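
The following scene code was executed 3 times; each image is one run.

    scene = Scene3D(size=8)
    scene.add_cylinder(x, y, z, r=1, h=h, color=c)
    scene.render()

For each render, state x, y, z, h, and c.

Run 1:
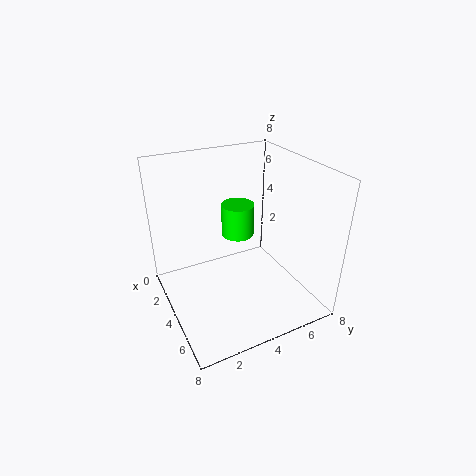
x = 2
y = 5
z = 3
h = 2
c = 'lime'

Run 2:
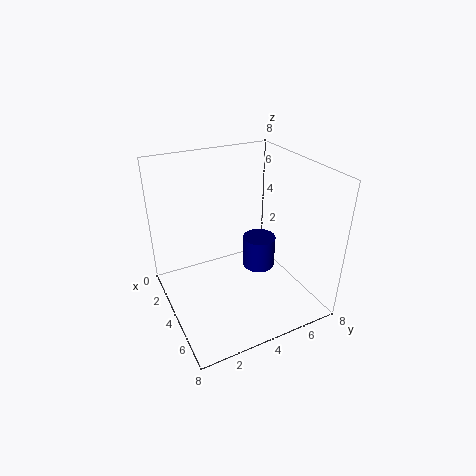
x = 3
y = 6
z = 1
h = 2
c = 'navy'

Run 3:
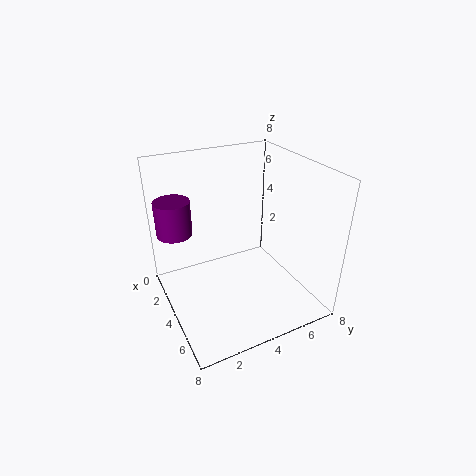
x = 2
y = 1
z = 4
h = 2
c = 'purple'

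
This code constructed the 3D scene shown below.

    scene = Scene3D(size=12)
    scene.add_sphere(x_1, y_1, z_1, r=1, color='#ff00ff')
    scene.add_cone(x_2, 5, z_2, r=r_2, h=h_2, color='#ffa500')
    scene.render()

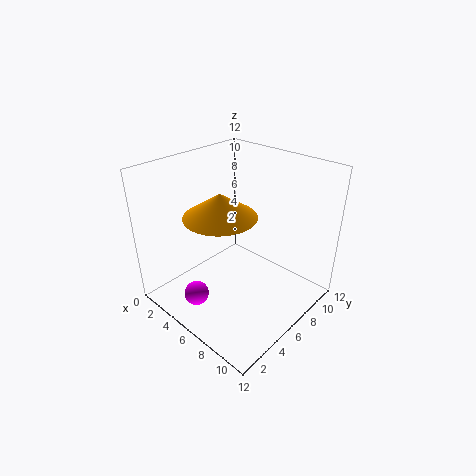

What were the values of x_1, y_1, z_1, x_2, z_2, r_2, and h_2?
x_1 = 5; y_1 = 2; z_1 = 2; x_2 = 5; z_2 = 8; r_2 = 3; h_2 = 2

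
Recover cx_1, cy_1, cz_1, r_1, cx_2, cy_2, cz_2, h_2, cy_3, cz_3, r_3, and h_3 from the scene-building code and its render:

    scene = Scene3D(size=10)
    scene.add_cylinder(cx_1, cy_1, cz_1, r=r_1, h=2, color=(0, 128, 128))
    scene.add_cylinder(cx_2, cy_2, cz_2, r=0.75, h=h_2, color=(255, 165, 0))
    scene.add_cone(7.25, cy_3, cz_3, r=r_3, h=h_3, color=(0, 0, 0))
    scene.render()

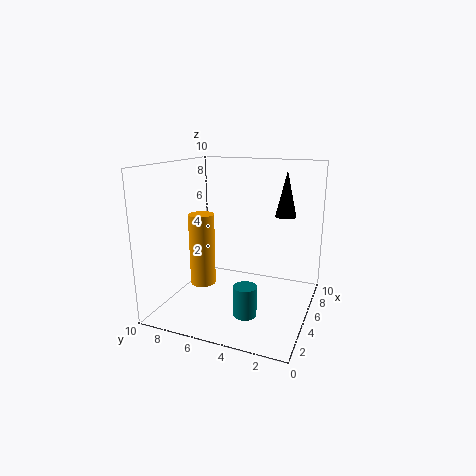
cx_1 = 2.5; cy_1 = 3.5; cz_1 = 0.75; r_1 = 0.75; cx_2 = 1.25; cy_2 = 5.75; cz_2 = 3.25; h_2 = 4.25; cy_3 = 2.25; cz_3 = 6.25; r_3 = 0.75; h_3 = 3.25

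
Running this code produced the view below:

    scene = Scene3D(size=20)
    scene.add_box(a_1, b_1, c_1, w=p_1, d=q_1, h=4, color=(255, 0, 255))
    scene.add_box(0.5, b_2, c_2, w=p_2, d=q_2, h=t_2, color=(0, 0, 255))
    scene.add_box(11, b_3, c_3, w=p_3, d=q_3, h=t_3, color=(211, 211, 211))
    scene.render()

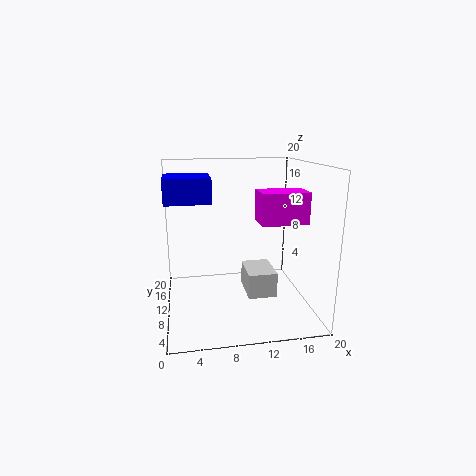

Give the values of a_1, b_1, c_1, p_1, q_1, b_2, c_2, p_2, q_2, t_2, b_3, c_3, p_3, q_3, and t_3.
a_1 = 12, b_1 = 4.5, c_1 = 13, p_1 = 6, q_1 = 4, b_2 = 4.5, c_2 = 16, p_2 = 5.5, q_2 = 5.5, t_2 = 3, b_3 = 7, c_3 = 2, p_3 = 4, q_3 = 5.5, t_3 = 3.5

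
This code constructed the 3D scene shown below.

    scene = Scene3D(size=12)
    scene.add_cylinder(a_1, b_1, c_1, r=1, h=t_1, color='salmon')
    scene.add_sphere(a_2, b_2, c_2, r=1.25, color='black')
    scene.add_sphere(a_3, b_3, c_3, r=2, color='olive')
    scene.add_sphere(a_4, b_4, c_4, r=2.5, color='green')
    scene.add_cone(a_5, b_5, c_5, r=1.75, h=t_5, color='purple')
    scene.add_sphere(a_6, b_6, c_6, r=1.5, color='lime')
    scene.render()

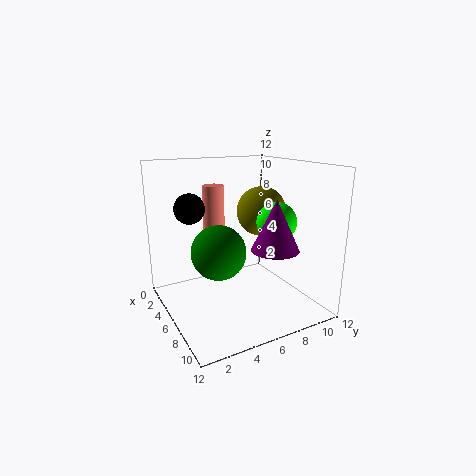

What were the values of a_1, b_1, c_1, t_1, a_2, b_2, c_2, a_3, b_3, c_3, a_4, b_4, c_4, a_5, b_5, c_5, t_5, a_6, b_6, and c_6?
a_1 = 1.75, b_1 = 5.75, c_1 = 5.25, t_1 = 4.5, a_2 = 4.25, b_2 = 2.5, c_2 = 8.5, a_3 = 6.75, b_3 = 7.75, c_3 = 8.25, a_4 = 3.75, b_4 = 5.25, c_4 = 4, a_5 = 10.25, b_5 = 6.75, c_5 = 6.25, t_5 = 3.75, a_6 = 9.25, b_6 = 7.5, c_6 = 8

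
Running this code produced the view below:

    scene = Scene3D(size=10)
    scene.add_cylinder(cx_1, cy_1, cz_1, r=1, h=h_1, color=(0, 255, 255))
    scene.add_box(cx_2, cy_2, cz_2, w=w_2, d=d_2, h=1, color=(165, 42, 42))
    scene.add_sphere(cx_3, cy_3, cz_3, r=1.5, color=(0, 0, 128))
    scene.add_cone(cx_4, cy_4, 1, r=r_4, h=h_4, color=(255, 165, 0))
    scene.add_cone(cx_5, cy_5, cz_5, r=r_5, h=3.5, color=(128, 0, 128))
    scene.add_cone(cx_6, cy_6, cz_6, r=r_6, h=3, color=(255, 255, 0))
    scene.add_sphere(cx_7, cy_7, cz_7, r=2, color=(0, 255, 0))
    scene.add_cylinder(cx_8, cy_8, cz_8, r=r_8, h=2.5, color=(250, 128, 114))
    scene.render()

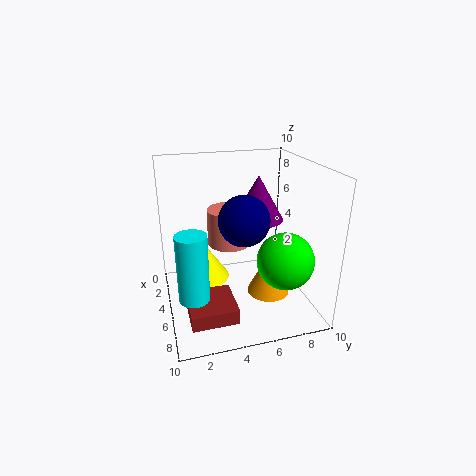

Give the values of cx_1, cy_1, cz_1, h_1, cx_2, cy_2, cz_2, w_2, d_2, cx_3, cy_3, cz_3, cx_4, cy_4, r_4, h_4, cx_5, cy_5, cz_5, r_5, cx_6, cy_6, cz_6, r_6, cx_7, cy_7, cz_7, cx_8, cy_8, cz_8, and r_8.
cx_1 = 7, cy_1 = 1.5, cz_1 = 2, h_1 = 4.5, cx_2 = 6, cy_2 = 1, cz_2 = 1, w_2 = 3, d_2 = 3, cx_3 = 8, cy_3 = 4.5, cz_3 = 7.5, cx_4 = 6, cy_4 = 7, r_4 = 1.5, h_4 = 3, cx_5 = 2, cy_5 = 7.5, cz_5 = 5, r_5 = 2, cx_6 = 2, cy_6 = 3, cz_6 = 0.5, r_6 = 2, cx_7 = 6.5, cy_7 = 8, cz_7 = 3.5, cx_8 = 4.5, cy_8 = 4.5, cz_8 = 4.5, r_8 = 1.5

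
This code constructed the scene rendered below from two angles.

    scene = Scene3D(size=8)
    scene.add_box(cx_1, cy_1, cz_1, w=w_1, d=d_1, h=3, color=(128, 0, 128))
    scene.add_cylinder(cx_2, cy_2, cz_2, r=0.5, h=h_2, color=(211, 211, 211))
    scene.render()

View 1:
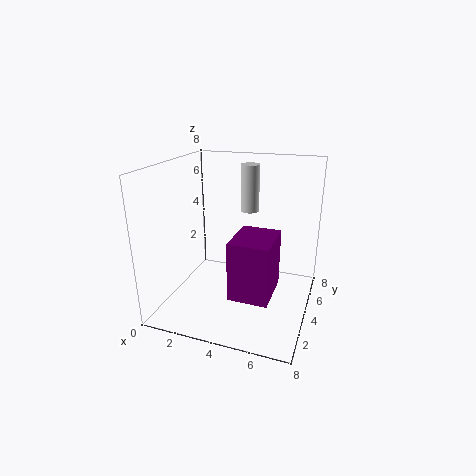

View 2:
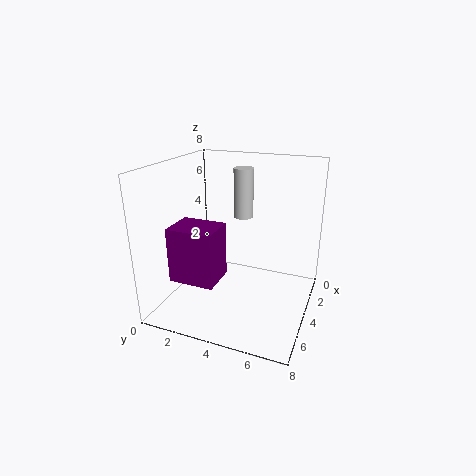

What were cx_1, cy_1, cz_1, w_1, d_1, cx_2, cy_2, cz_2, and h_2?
cx_1 = 4.5; cy_1 = 1; cz_1 = 2; w_1 = 2; d_1 = 2.5; cx_2 = 4.5; cy_2 = 4.5; cz_2 = 5.5; h_2 = 2.5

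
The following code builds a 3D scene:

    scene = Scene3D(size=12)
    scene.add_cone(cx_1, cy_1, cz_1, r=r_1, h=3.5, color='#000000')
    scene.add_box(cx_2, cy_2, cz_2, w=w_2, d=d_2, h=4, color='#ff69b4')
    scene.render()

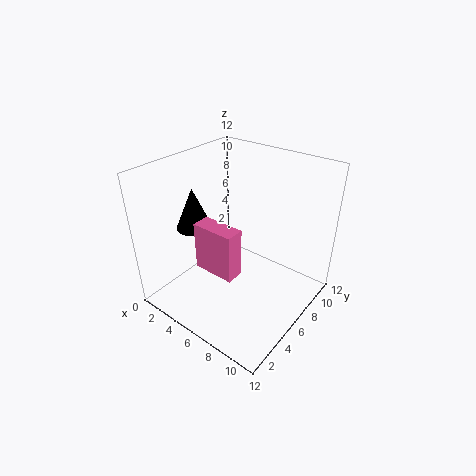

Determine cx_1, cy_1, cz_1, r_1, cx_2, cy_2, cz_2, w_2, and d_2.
cx_1 = 2.5
cy_1 = 4.5
cz_1 = 6.5
r_1 = 1.5
cx_2 = 4
cy_2 = 3
cz_2 = 4
w_2 = 3.5
d_2 = 1.5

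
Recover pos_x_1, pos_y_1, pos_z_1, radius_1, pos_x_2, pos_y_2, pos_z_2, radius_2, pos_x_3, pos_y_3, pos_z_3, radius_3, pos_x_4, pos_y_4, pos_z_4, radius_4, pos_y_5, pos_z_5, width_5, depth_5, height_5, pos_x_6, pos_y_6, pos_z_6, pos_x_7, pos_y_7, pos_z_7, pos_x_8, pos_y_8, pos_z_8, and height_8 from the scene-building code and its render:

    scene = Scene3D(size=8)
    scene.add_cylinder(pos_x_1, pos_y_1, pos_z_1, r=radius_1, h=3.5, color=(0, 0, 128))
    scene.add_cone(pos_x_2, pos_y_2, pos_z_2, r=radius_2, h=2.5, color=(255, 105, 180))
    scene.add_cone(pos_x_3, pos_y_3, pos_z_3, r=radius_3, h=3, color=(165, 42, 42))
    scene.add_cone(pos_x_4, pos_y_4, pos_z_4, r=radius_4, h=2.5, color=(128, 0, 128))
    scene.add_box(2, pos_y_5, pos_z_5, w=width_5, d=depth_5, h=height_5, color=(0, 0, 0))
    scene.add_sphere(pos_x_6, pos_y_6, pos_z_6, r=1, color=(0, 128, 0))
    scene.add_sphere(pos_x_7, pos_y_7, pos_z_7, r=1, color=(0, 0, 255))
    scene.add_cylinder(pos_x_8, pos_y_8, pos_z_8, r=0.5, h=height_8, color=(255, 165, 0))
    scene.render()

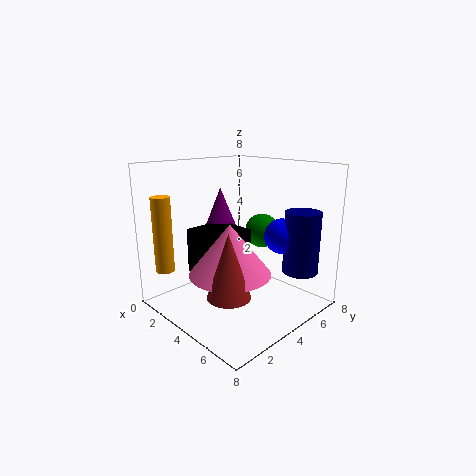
pos_x_1 = 6.5; pos_y_1 = 6.5; pos_z_1 = 2; radius_1 = 1; pos_x_2 = 5.5; pos_y_2 = 2; pos_z_2 = 3; radius_2 = 2; pos_x_3 = 6.5; pos_y_3 = 1; pos_z_3 = 2.5; radius_3 = 1; pos_x_4 = 2; pos_y_4 = 4.5; pos_z_4 = 4; radius_4 = 1; pos_y_5 = 2; pos_z_5 = 2; width_5 = 2.5; depth_5 = 2.5; height_5 = 2.5; pos_x_6 = 4; pos_y_6 = 6; pos_z_6 = 4; pos_x_7 = 5.5; pos_y_7 = 6; pos_z_7 = 4; pos_x_8 = 2; pos_y_8 = 0.5; pos_z_8 = 2.5; height_8 = 4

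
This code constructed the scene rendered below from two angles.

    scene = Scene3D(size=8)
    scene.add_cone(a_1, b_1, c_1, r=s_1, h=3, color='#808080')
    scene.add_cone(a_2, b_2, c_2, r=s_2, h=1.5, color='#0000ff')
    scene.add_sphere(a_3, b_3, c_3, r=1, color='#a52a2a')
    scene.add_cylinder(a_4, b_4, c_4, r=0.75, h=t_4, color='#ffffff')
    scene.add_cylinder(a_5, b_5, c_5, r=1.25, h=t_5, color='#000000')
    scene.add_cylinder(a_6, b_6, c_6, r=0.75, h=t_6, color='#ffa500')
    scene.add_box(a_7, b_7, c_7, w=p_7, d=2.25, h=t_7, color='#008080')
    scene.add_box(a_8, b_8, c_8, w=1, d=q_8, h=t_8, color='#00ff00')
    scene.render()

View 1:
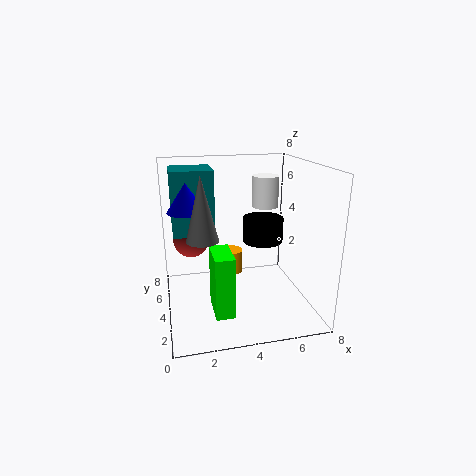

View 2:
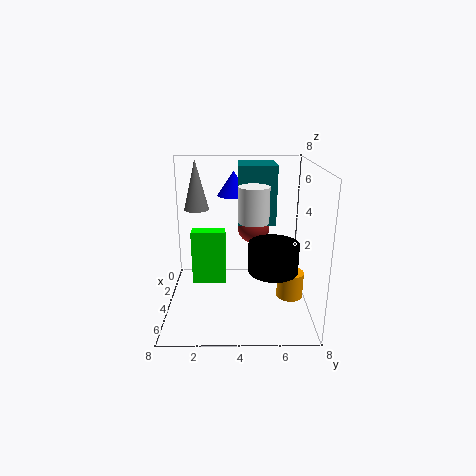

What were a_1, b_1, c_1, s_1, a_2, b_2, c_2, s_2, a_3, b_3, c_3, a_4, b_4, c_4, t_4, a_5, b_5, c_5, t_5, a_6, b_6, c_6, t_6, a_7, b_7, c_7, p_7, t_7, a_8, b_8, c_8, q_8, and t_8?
a_1 = 1.75, b_1 = 1.5, c_1 = 5, s_1 = 0.75, a_2 = 1.25, b_2 = 3.75, c_2 = 5.75, s_2 = 1, a_3 = 1.5, b_3 = 5, c_3 = 3.75, a_4 = 5.75, b_4 = 4.75, c_4 = 5.5, t_4 = 1.75, a_5 = 6, b_5 = 5.75, c_5 = 3, t_5 = 1.5, a_6 = 4.25, b_6 = 7, c_6 = 0.5, t_6 = 1.5, a_7 = 0.5, b_7 = 4, c_7 = 4.25, p_7 = 2.25, t_7 = 3.5, a_8 = 2.25, b_8 = 1.25, c_8 = 0.75, q_8 = 2, t_8 = 3.25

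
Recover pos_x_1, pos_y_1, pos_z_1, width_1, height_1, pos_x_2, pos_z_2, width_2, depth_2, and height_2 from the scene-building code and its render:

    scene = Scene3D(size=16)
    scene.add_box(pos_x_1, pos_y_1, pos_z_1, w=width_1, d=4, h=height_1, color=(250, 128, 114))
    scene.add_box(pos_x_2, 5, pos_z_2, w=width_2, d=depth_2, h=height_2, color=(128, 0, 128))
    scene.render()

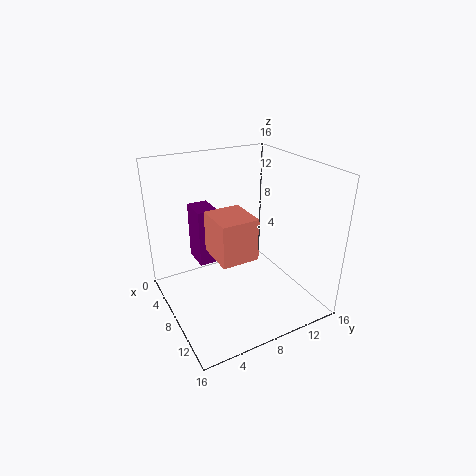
pos_x_1 = 7
pos_y_1 = 4.5
pos_z_1 = 7
width_1 = 4.5
height_1 = 4.5
pos_x_2 = 0.5
pos_z_2 = 3
width_2 = 3.5
depth_2 = 2.5
height_2 = 7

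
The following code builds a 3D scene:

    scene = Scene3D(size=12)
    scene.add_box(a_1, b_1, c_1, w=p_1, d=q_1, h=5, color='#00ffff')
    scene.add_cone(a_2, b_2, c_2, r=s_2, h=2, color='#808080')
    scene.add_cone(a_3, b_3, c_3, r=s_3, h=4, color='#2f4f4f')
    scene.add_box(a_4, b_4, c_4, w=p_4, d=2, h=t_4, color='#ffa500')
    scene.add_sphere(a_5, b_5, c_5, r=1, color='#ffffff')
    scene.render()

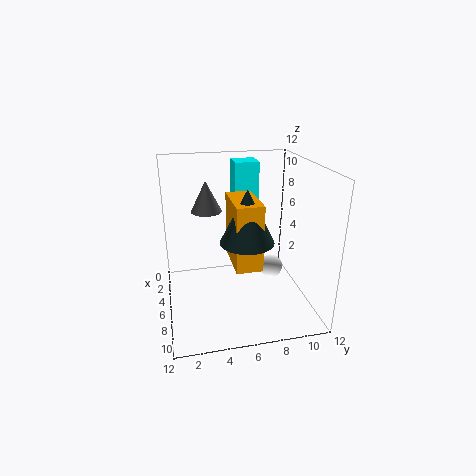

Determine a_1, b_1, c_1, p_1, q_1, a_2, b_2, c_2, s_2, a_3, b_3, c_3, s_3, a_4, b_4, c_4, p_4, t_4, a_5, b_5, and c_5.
a_1 = 3; b_1 = 6; c_1 = 7; p_1 = 2; q_1 = 2; a_2 = 10; b_2 = 3; c_2 = 10; s_2 = 1; a_3 = 9; b_3 = 6; c_3 = 7; s_3 = 2; a_4 = 6; b_4 = 5; c_4 = 5; p_4 = 4; t_4 = 5; a_5 = 6; b_5 = 9; c_5 = 3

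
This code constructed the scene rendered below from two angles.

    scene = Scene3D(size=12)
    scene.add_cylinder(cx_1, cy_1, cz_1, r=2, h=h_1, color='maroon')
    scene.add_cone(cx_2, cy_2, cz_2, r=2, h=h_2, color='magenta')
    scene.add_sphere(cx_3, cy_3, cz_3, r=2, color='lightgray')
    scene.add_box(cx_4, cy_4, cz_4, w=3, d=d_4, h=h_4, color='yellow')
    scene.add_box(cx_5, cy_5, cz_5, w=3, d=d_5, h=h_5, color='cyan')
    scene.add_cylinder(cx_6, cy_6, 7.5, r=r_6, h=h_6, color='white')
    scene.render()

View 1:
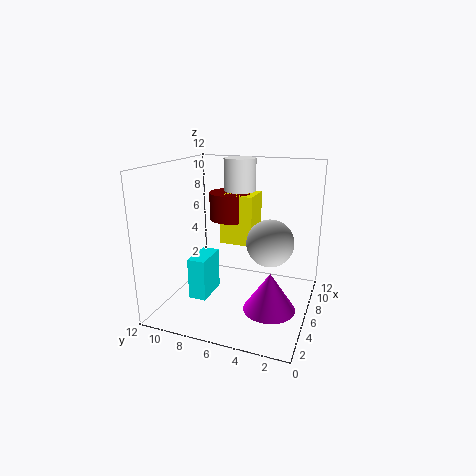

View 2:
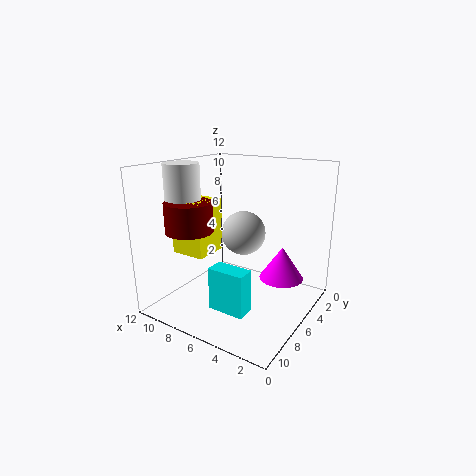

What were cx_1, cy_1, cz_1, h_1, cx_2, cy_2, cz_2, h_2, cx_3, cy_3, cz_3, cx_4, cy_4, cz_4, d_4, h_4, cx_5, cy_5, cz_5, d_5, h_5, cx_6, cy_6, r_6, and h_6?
cx_1 = 9.5; cy_1 = 8; cz_1 = 6.5; h_1 = 2.5; cx_2 = 3.5; cy_2 = 2.5; cz_2 = 1.5; h_2 = 3; cx_3 = 7; cy_3 = 3.5; cz_3 = 5.5; cx_4 = 8; cy_4 = 5.5; cz_4 = 4.5; d_4 = 3; h_4 = 4.5; cx_5 = 3.5; cy_5 = 8; cz_5 = 1; d_5 = 1.5; h_5 = 3.5; cx_6 = 10.5; cy_6 = 7.5; r_6 = 1.5; h_6 = 4.5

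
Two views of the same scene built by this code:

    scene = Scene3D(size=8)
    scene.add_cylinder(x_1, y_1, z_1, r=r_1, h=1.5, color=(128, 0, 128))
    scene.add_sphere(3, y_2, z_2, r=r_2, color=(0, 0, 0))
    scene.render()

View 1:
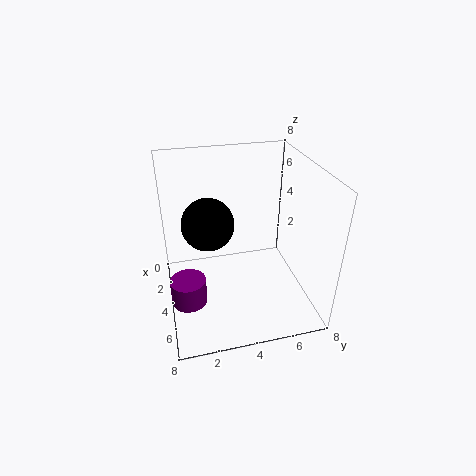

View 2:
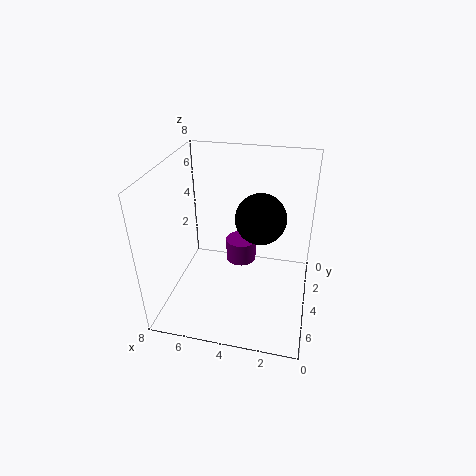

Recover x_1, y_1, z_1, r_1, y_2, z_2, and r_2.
x_1 = 4.5
y_1 = 1
z_1 = 0.5
r_1 = 1
y_2 = 2.5
z_2 = 4.5
r_2 = 1.5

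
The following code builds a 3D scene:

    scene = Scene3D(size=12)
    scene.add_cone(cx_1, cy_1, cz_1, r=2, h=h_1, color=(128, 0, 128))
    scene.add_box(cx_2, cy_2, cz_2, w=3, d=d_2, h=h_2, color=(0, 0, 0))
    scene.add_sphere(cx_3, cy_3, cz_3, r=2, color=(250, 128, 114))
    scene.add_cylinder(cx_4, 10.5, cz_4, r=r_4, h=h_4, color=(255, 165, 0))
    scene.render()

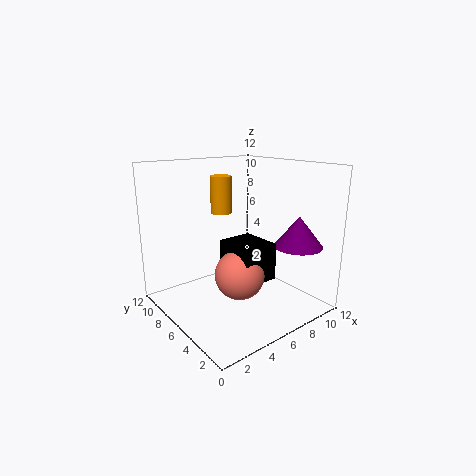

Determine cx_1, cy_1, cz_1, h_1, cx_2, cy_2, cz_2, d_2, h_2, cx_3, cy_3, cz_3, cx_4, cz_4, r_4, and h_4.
cx_1 = 9.5
cy_1 = 2.5
cz_1 = 5.5
h_1 = 2.5
cx_2 = 4.5
cy_2 = 3
cz_2 = 3
d_2 = 3.5
h_2 = 3
cx_3 = 5
cy_3 = 4.5
cz_3 = 3.5
cx_4 = 7.5
cz_4 = 7
r_4 = 1
h_4 = 3.5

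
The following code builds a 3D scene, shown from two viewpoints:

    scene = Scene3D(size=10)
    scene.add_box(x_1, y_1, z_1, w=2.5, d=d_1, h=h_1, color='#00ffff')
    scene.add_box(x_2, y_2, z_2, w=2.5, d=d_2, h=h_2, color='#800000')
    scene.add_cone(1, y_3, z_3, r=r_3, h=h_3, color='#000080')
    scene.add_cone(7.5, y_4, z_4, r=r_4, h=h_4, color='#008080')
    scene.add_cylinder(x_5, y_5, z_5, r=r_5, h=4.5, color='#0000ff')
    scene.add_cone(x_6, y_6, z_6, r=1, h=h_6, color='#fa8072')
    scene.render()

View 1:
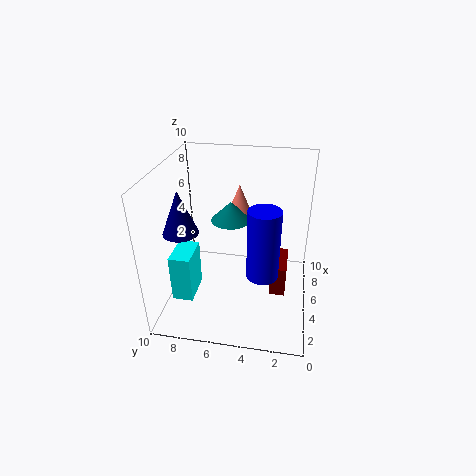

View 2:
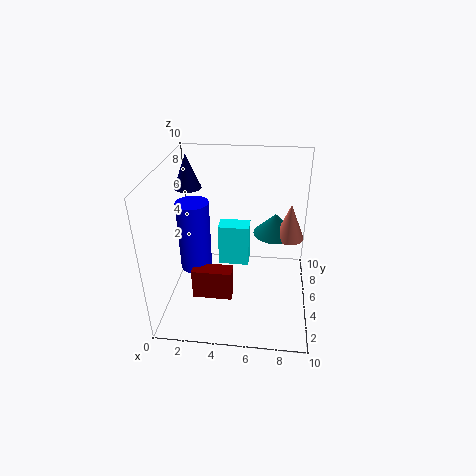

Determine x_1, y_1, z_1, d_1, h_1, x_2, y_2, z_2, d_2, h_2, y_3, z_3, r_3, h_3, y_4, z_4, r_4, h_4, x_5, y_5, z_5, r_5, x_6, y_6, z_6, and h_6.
x_1 = 3; y_1 = 8; z_1 = 0.5; d_1 = 1.5; h_1 = 3.5; x_2 = 2.5; y_2 = 1.5; z_2 = 2.5; d_2 = 1; h_2 = 2; y_3 = 7.5; z_3 = 7.5; r_3 = 1; h_3 = 2.5; y_4 = 6; z_4 = 5; r_4 = 1.5; h_4 = 1.5; x_5 = 2.5; y_5 = 3; z_5 = 4; r_5 = 1; x_6 = 8.5; y_6 = 5.5; z_6 = 5; h_6 = 2.5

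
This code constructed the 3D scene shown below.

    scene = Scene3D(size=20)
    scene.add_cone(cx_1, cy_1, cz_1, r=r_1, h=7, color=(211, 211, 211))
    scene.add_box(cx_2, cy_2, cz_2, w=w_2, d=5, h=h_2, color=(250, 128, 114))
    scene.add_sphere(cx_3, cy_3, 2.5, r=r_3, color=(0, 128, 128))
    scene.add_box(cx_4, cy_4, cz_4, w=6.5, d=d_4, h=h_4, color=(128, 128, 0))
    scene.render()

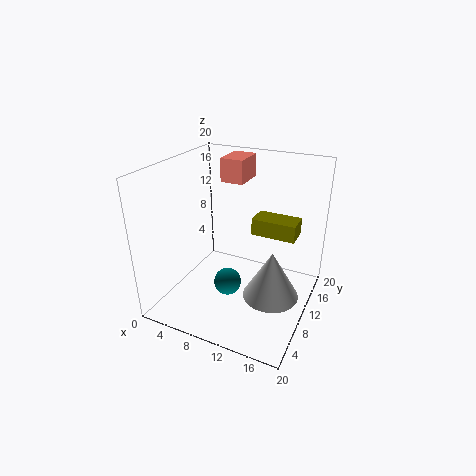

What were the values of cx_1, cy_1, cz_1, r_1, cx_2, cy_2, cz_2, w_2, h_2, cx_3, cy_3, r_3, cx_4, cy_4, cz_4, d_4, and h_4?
cx_1 = 15; cy_1 = 10.5; cz_1 = 1.5; r_1 = 4; cx_2 = 5; cy_2 = 14.5; cz_2 = 16; w_2 = 3.5; h_2 = 3.5; cx_3 = 8.5; cy_3 = 9.5; r_3 = 2; cx_4 = 10.5; cy_4 = 13.5; cz_4 = 9; d_4 = 3.5; h_4 = 2.5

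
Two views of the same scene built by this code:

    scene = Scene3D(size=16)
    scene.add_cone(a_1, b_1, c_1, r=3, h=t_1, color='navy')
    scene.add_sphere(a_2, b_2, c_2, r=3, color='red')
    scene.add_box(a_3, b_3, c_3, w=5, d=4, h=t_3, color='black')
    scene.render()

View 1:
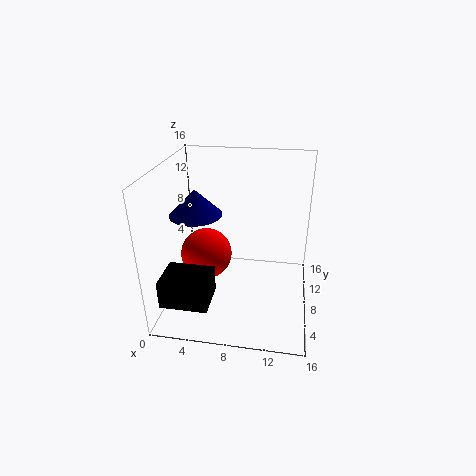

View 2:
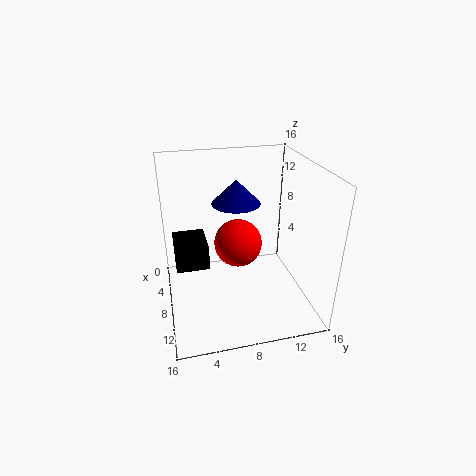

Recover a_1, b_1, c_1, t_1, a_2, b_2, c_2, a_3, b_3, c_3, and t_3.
a_1 = 3, b_1 = 9, c_1 = 10, t_1 = 3, a_2 = 4, b_2 = 9, c_2 = 5, a_3 = 1, b_3 = 1, c_3 = 3, t_3 = 3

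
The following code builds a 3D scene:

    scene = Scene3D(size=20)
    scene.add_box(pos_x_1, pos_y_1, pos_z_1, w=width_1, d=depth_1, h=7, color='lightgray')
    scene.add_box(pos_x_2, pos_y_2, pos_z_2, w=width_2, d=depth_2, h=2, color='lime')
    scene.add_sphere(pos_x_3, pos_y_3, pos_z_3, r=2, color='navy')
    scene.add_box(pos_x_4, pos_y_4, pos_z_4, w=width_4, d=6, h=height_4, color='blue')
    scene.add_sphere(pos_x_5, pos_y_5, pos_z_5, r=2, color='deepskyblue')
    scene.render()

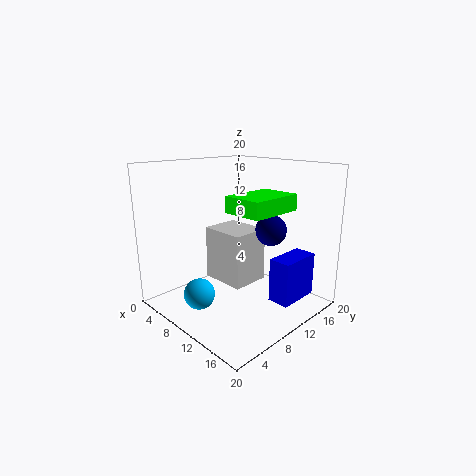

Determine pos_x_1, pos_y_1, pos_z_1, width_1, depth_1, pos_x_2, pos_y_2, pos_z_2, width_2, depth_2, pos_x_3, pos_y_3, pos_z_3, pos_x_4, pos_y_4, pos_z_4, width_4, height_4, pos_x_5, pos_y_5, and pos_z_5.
pos_x_1 = 8; pos_y_1 = 6; pos_z_1 = 5; width_1 = 6; depth_1 = 5; pos_x_2 = 13; pos_y_2 = 5; pos_z_2 = 15; width_2 = 5; depth_2 = 7; pos_x_3 = 15; pos_y_3 = 11; pos_z_3 = 12; pos_x_4 = 15; pos_y_4 = 11; pos_z_4 = 2; width_4 = 3; height_4 = 6; pos_x_5 = 10; pos_y_5 = 3; pos_z_5 = 4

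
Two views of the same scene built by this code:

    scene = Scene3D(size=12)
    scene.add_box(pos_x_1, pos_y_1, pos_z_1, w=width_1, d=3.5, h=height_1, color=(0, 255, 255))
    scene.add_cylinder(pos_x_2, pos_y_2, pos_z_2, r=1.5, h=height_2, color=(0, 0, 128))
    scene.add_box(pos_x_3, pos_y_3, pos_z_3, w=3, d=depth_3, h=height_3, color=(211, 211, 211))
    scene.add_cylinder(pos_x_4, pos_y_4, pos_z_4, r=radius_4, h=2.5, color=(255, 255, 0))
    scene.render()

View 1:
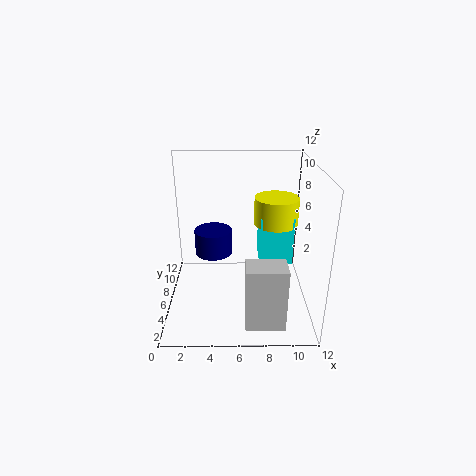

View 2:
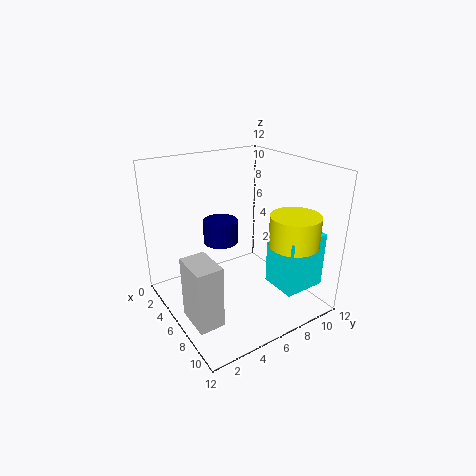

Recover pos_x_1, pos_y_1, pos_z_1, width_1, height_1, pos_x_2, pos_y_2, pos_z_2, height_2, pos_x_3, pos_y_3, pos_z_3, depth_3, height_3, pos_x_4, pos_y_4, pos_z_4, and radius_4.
pos_x_1 = 8, pos_y_1 = 7.5, pos_z_1 = 2.5, width_1 = 3, height_1 = 4.5, pos_x_2 = 4, pos_y_2 = 5.5, pos_z_2 = 5, height_2 = 2, pos_x_3 = 6.5, pos_y_3 = 0.5, pos_z_3 = 1, depth_3 = 2, height_3 = 5, pos_x_4 = 9.5, pos_y_4 = 9, pos_z_4 = 6, radius_4 = 2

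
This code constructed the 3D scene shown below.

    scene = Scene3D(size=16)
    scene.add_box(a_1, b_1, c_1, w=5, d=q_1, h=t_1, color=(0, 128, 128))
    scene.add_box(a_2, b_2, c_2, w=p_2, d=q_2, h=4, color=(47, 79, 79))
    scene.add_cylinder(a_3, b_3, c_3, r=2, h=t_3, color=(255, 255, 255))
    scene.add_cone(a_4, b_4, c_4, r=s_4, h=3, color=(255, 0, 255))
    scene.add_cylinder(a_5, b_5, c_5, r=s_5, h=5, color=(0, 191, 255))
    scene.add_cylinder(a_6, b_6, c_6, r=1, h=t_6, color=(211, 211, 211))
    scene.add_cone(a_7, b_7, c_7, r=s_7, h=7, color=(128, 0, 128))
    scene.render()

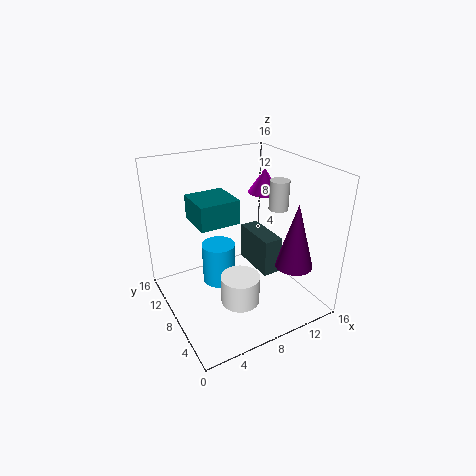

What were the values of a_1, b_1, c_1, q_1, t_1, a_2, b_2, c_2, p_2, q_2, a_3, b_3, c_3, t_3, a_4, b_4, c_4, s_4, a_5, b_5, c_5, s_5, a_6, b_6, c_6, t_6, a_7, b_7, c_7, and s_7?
a_1 = 5
b_1 = 11
c_1 = 8
q_1 = 5
t_1 = 3
a_2 = 9
b_2 = 4
c_2 = 5
p_2 = 2
q_2 = 5
a_3 = 6
b_3 = 4
c_3 = 3
t_3 = 3
a_4 = 14
b_4 = 12
c_4 = 11
s_4 = 2
a_5 = 7
b_5 = 11
c_5 = 1
s_5 = 2
a_6 = 11
b_6 = 5
c_6 = 12
t_6 = 3
a_7 = 12
b_7 = 3
c_7 = 6
s_7 = 2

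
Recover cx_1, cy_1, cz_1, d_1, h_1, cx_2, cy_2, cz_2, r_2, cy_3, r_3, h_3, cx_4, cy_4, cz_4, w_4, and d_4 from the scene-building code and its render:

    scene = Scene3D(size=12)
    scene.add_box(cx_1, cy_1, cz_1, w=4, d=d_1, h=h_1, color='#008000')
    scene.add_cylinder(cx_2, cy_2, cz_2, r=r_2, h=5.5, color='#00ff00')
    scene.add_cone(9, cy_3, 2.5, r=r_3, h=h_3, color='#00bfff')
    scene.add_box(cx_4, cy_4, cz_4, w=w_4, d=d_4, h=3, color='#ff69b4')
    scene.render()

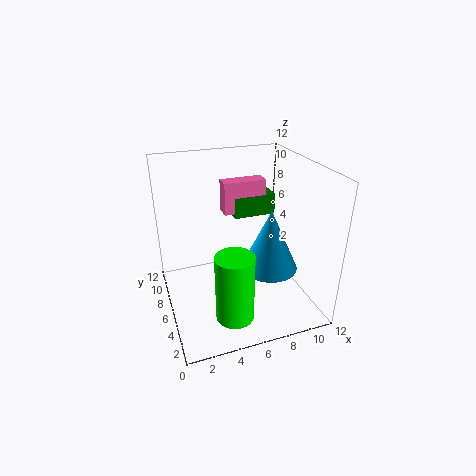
cx_1 = 7, cy_1 = 9.5, cz_1 = 6, d_1 = 2, h_1 = 2, cx_2 = 4.5, cy_2 = 2.5, cz_2 = 1, r_2 = 1.5, cy_3 = 6, r_3 = 2.5, h_3 = 5.5, cx_4 = 6, cy_4 = 9.5, cz_4 = 6.5, w_4 = 4, d_4 = 1.5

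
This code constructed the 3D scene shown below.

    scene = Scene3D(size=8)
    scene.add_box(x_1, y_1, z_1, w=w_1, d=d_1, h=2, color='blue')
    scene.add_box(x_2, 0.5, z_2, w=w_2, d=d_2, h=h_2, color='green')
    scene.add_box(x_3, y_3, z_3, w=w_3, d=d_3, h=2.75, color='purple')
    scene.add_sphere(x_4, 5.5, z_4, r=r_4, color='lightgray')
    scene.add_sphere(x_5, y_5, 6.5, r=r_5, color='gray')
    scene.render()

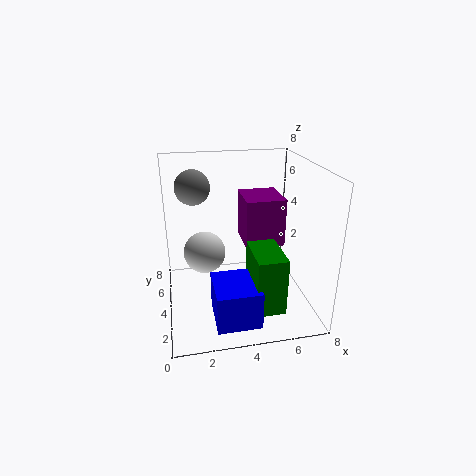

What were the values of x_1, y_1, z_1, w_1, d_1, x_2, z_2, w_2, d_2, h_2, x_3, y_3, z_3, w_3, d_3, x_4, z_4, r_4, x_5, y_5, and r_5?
x_1 = 2.25
y_1 = 0.25
z_1 = 0.75
w_1 = 2.25
d_1 = 2.5
x_2 = 4.25
z_2 = 1.25
w_2 = 1.5
d_2 = 2.5
h_2 = 3
x_3 = 4.5
y_3 = 4
z_3 = 3.25
w_3 = 2.25
d_3 = 2.5
x_4 = 2.25
z_4 = 2.5
r_4 = 1.25
x_5 = 1.75
y_5 = 5.75
r_5 = 1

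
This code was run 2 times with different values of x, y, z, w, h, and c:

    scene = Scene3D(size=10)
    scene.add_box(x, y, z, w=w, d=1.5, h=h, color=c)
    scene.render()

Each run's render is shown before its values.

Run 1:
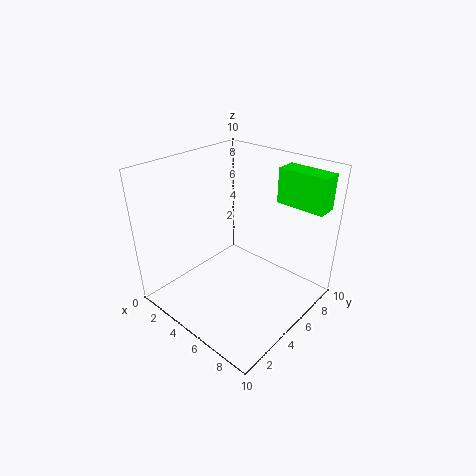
x = 6; y = 8; z = 7; w = 3.5; h = 2.5; c = 'lime'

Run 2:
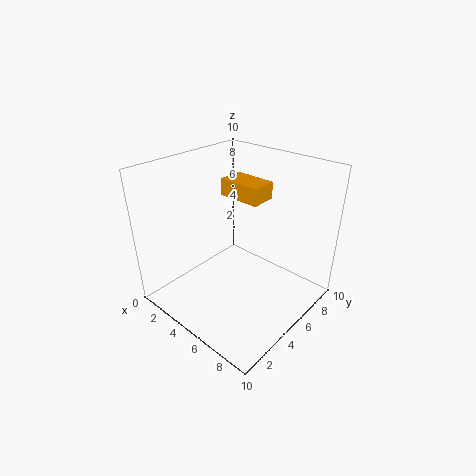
x = 5.5; y = 3; z = 9; w = 2.5; h = 1; c = 'orange'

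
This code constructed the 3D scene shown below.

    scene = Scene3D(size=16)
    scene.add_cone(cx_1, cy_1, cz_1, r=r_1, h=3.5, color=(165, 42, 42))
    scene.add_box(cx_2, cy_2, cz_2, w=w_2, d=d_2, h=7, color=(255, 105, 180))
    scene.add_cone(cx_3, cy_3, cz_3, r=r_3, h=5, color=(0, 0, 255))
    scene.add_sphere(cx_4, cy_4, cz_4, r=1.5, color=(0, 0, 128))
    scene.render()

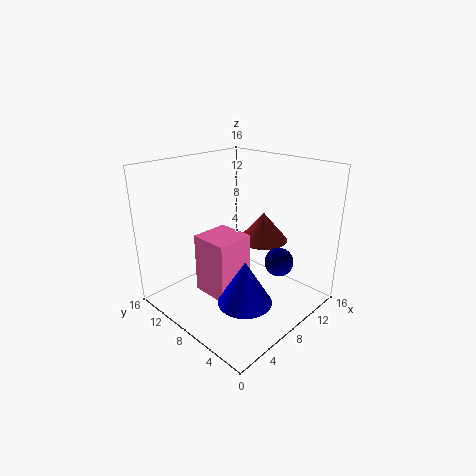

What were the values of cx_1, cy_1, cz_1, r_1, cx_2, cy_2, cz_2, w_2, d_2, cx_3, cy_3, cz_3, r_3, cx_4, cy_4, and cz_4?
cx_1 = 13
cy_1 = 8.5
cz_1 = 6
r_1 = 3
cx_2 = 5
cy_2 = 7.5
cz_2 = 1
w_2 = 4.5
d_2 = 4.5
cx_3 = 6.5
cy_3 = 5.5
cz_3 = 1.5
r_3 = 3
cx_4 = 9
cy_4 = 3
cz_4 = 6.5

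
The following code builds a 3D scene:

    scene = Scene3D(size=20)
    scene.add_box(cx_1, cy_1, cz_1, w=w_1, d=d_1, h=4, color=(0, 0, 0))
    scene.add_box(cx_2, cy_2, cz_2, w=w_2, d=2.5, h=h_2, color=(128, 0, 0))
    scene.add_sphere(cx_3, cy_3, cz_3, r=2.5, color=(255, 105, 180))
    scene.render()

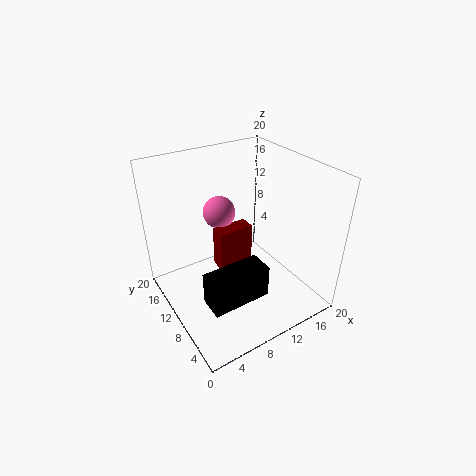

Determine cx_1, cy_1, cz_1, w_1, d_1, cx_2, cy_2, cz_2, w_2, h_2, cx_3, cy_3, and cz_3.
cx_1 = 1.5; cy_1 = 1; cz_1 = 7.5; w_1 = 7; d_1 = 3; cx_2 = 9; cy_2 = 13; cz_2 = 2.5; w_2 = 5.5; h_2 = 6.5; cx_3 = 11; cy_3 = 17; cz_3 = 10.5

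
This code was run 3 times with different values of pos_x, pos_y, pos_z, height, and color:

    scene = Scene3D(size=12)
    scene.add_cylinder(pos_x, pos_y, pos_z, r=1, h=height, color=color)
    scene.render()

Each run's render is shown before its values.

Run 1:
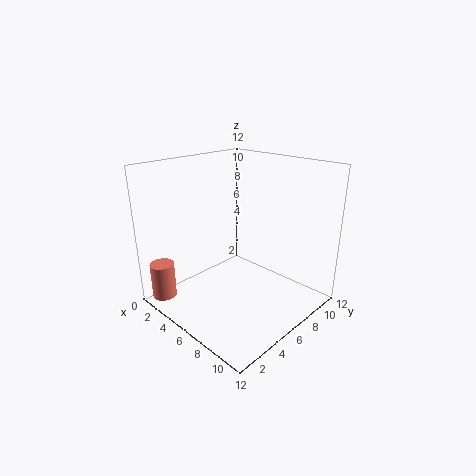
pos_x = 2, pos_y = 1, pos_z = 1, height = 3, color = 'salmon'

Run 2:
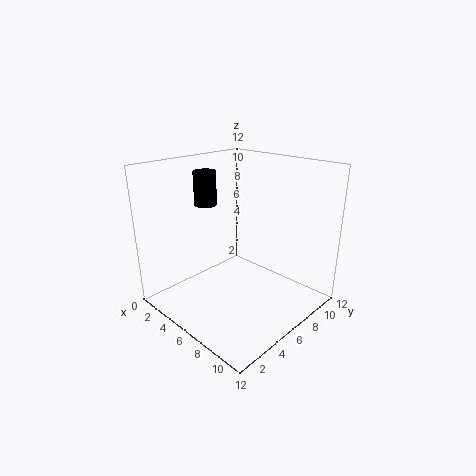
pos_x = 2, pos_y = 6, pos_z = 8, height = 3, color = 'black'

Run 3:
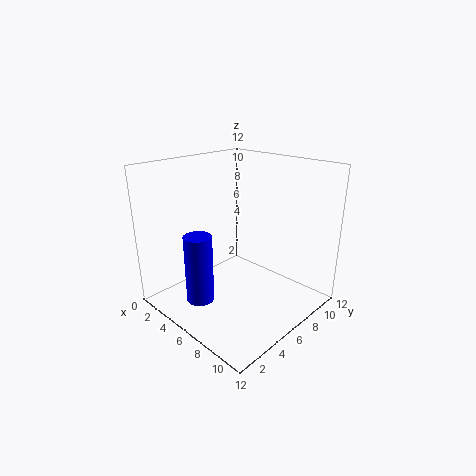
pos_x = 7, pos_y = 1, pos_z = 3, height = 5, color = 'blue'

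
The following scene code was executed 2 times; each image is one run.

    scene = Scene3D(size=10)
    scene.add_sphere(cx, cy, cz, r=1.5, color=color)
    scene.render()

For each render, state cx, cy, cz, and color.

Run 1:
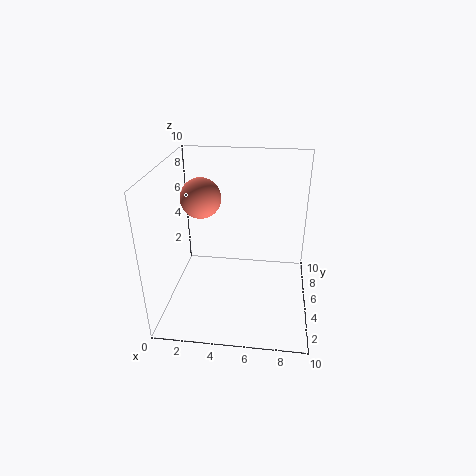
cx = 2; cy = 7; cz = 7; color = 'salmon'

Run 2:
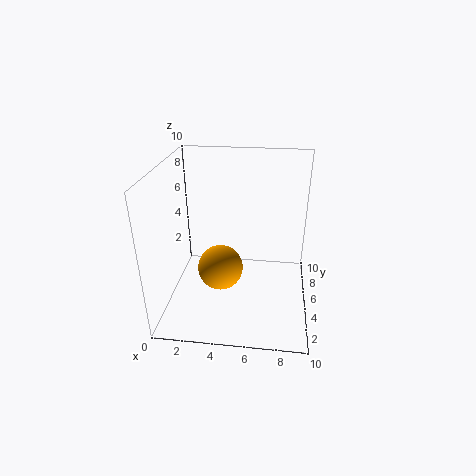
cx = 4; cy = 3.5; cz = 3.5; color = 'orange'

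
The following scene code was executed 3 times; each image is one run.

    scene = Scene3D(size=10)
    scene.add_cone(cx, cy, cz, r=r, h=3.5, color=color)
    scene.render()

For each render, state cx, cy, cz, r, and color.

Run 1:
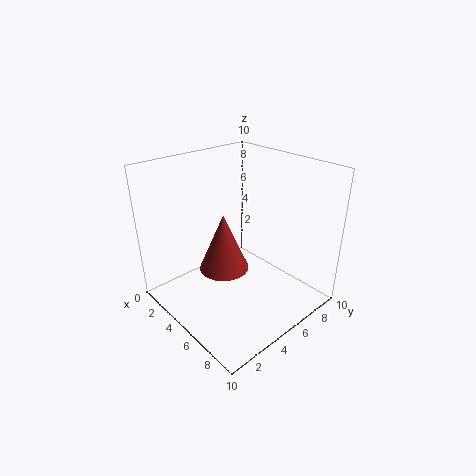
cx = 6.5, cy = 2.5, cz = 4.5, r = 1.5, color = 'brown'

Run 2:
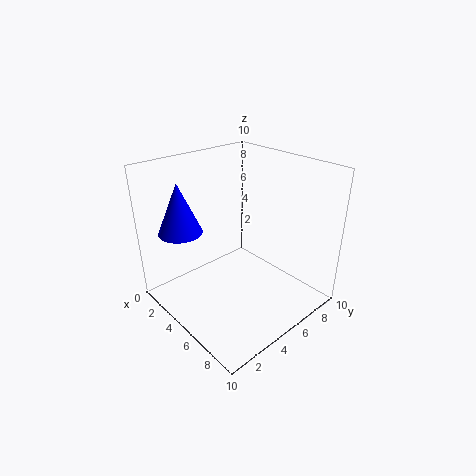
cx = 2.5, cy = 2, cz = 5.5, r = 1.5, color = 'blue'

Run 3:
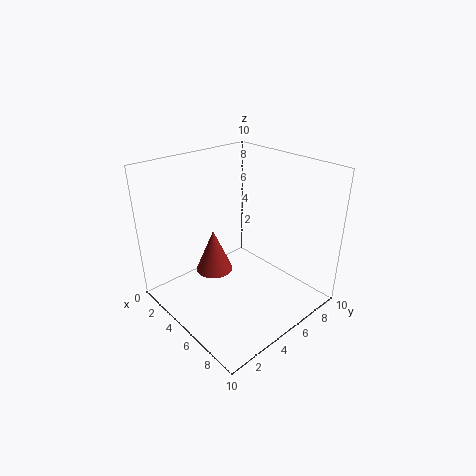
cx = 1.5, cy = 5.5, cz = 0.5, r = 1.5, color = 'brown'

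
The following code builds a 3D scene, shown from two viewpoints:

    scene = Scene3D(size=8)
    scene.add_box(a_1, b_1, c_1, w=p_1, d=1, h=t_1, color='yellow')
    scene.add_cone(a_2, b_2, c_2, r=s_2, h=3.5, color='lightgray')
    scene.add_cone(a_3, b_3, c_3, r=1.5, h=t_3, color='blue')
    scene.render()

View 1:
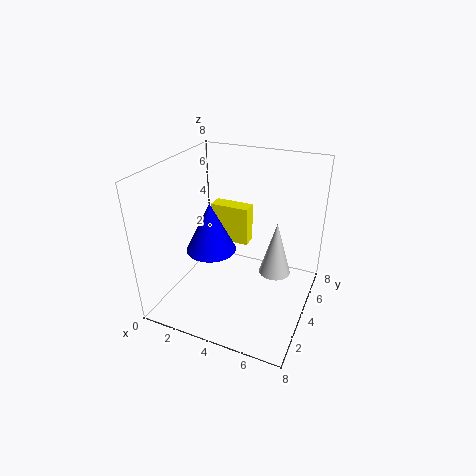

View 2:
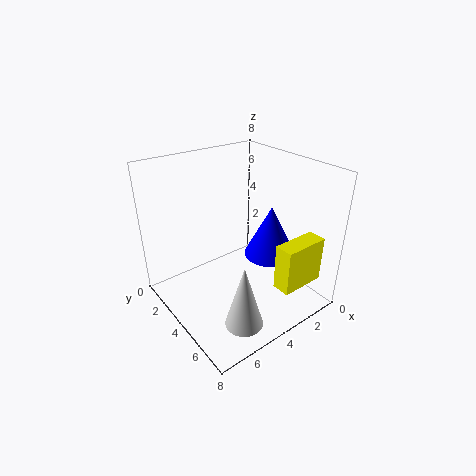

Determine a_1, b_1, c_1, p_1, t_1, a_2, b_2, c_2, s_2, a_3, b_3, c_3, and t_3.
a_1 = 1
b_1 = 6.5
c_1 = 2
p_1 = 2.5
t_1 = 2.5
a_2 = 5.5
b_2 = 6.5
c_2 = 0.5
s_2 = 1
a_3 = 2
b_3 = 4.5
c_3 = 2.5
t_3 = 3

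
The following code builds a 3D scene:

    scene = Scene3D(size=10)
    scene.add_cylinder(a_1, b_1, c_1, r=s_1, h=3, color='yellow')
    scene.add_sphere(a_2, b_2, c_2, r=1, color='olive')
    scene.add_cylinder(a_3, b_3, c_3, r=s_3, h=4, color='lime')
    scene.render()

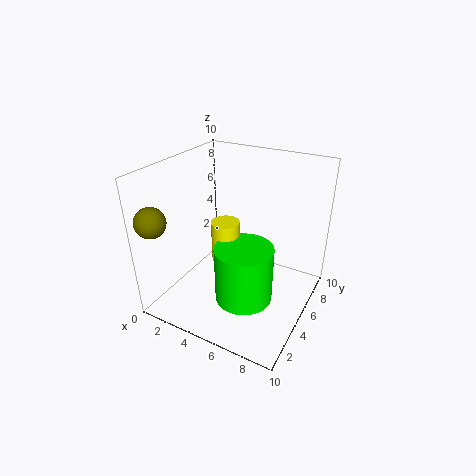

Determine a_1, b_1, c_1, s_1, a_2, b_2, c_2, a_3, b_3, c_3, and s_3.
a_1 = 4, b_1 = 5, c_1 = 3, s_1 = 1, a_2 = 1, b_2 = 1, c_2 = 7, a_3 = 6, b_3 = 4, c_3 = 1, s_3 = 2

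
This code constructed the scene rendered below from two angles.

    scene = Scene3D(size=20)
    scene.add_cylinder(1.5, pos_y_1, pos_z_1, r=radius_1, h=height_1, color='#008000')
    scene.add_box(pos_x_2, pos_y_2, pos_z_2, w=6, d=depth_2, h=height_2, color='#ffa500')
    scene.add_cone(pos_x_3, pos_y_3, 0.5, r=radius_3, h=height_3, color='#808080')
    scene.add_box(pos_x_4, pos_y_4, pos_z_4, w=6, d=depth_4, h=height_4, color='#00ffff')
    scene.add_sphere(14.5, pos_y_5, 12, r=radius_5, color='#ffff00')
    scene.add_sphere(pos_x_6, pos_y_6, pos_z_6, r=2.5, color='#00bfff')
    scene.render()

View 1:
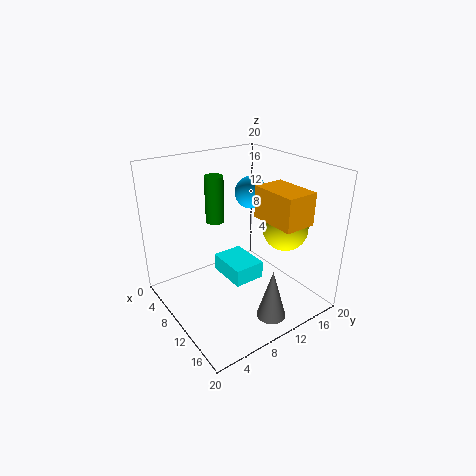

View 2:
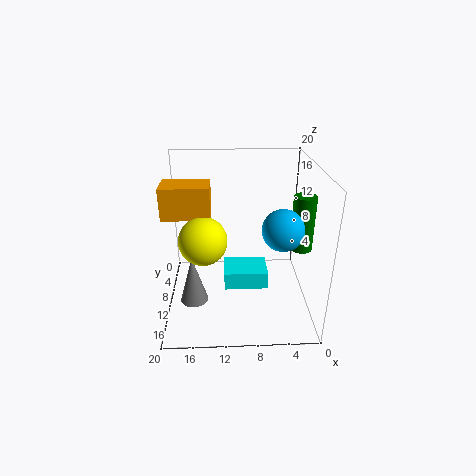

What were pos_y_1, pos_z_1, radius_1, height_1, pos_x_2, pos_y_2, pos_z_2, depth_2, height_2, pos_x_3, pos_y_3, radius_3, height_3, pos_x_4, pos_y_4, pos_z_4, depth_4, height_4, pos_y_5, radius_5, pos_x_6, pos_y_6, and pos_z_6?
pos_y_1 = 11.5
pos_z_1 = 9
radius_1 = 1.5
height_1 = 7.5
pos_x_2 = 13.5
pos_y_2 = 10
pos_z_2 = 14.5
depth_2 = 4
height_2 = 4
pos_x_3 = 16.5
pos_y_3 = 11
radius_3 = 2
height_3 = 7
pos_x_4 = 6
pos_y_4 = 8.5
pos_z_4 = 3.5
depth_4 = 4.5
height_4 = 2.5
pos_y_5 = 14.5
radius_5 = 3
pos_x_6 = 5
pos_y_6 = 16
pos_z_6 = 14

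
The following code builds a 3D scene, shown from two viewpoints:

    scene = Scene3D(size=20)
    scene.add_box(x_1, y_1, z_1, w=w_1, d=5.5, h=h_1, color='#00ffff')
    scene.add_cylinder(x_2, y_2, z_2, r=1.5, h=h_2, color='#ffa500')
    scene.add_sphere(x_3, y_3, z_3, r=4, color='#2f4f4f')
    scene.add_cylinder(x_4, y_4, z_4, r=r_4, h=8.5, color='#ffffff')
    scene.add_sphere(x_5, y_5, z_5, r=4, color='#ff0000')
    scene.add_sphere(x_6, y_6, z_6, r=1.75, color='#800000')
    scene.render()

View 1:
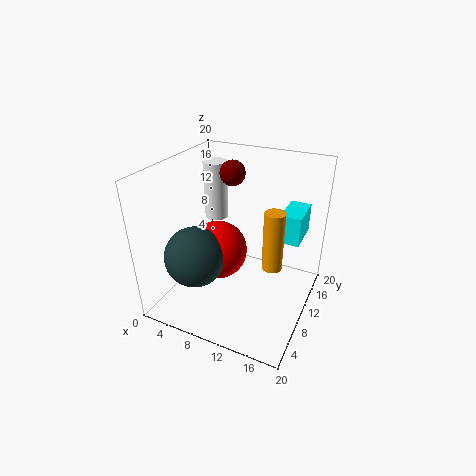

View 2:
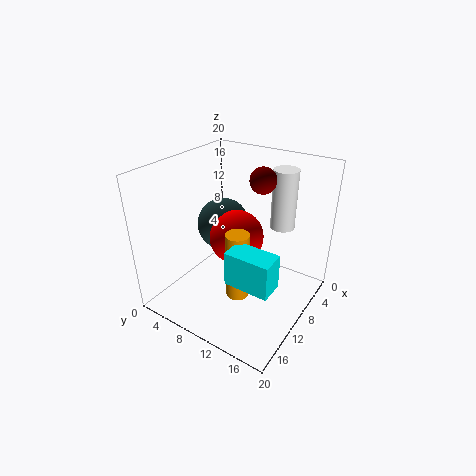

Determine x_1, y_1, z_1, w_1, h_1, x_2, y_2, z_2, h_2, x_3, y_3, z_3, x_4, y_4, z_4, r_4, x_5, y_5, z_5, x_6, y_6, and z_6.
x_1 = 14.75
y_1 = 13.25
z_1 = 8.75
w_1 = 3
h_1 = 4.25
x_2 = 14.25
y_2 = 12.75
z_2 = 4.5
h_2 = 9
x_3 = 6.25
y_3 = 4.75
z_3 = 9
x_4 = 4.5
y_4 = 14
z_4 = 10.5
r_4 = 1.75
x_5 = 7.75
y_5 = 8.25
z_5 = 8.5
x_6 = 8
y_6 = 12.5
z_6 = 18.25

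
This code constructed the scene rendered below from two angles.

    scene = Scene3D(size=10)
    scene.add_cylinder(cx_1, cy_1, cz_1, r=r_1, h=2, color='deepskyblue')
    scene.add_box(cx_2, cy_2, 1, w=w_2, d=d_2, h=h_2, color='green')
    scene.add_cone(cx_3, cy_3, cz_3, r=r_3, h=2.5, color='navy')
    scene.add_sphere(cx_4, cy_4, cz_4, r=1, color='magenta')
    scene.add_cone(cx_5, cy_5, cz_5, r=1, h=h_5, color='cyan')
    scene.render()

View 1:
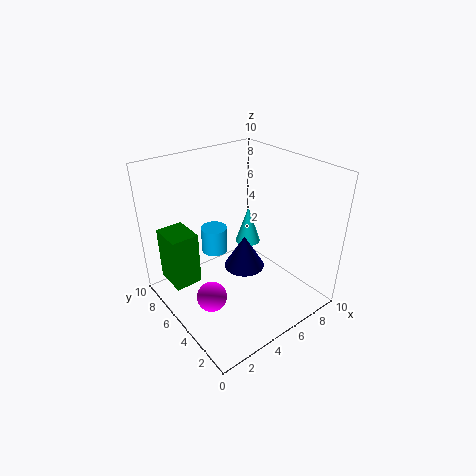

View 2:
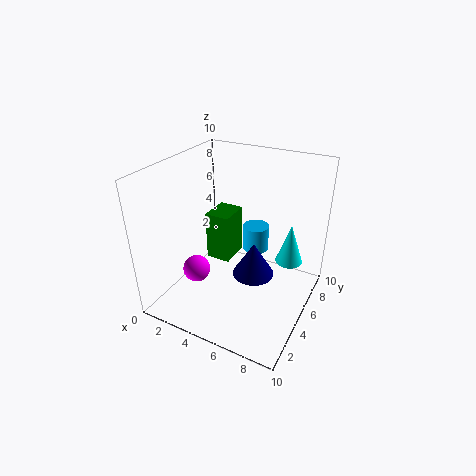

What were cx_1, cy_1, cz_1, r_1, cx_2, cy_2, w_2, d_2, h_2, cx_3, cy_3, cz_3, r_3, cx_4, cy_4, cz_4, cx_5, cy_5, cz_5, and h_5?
cx_1 = 5
cy_1 = 8
cz_1 = 2.5
r_1 = 1
cx_2 = 1
cy_2 = 7
w_2 = 2
d_2 = 2.5
h_2 = 4
cx_3 = 6
cy_3 = 5.5
cz_3 = 2
r_3 = 1.5
cx_4 = 2
cy_4 = 4
cz_4 = 2
cx_5 = 8
cy_5 = 7.5
cz_5 = 2.5
h_5 = 3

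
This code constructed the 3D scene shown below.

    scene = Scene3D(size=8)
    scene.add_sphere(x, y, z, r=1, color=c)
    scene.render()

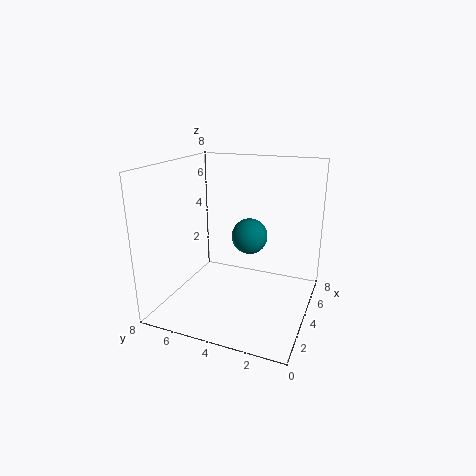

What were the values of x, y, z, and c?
x = 4.5; y = 3.5; z = 4; c = 'teal'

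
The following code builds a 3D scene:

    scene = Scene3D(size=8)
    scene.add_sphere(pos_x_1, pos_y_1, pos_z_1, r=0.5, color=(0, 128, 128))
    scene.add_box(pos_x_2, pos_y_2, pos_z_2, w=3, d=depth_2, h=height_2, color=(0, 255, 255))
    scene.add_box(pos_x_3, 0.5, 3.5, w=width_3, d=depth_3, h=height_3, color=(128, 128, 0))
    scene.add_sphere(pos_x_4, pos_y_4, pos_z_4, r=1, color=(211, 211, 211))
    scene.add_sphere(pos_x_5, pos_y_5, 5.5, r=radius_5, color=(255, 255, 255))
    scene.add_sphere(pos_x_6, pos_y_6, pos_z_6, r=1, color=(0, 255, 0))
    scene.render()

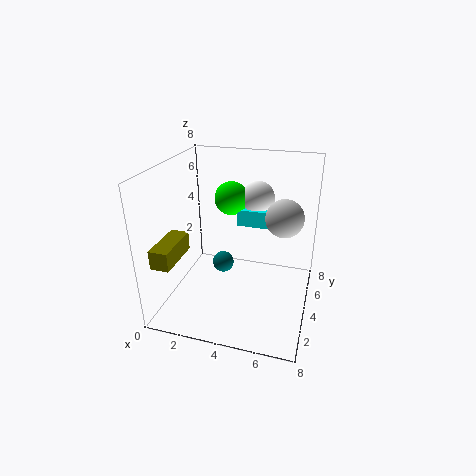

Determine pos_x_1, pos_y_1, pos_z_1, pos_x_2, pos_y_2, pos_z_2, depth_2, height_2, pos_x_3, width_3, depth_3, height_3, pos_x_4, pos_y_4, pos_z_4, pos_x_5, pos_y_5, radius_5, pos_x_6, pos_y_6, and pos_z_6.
pos_x_1 = 4; pos_y_1 = 1.5; pos_z_1 = 4; pos_x_2 = 3.5; pos_y_2 = 5.5; pos_z_2 = 4; depth_2 = 1; height_2 = 1; pos_x_3 = 0.5; width_3 = 1; depth_3 = 2.5; height_3 = 1; pos_x_4 = 6.5; pos_y_4 = 4; pos_z_4 = 5.5; pos_x_5 = 4.5; pos_y_5 = 6.5; radius_5 = 1; pos_x_6 = 3; pos_y_6 = 6; pos_z_6 = 5.5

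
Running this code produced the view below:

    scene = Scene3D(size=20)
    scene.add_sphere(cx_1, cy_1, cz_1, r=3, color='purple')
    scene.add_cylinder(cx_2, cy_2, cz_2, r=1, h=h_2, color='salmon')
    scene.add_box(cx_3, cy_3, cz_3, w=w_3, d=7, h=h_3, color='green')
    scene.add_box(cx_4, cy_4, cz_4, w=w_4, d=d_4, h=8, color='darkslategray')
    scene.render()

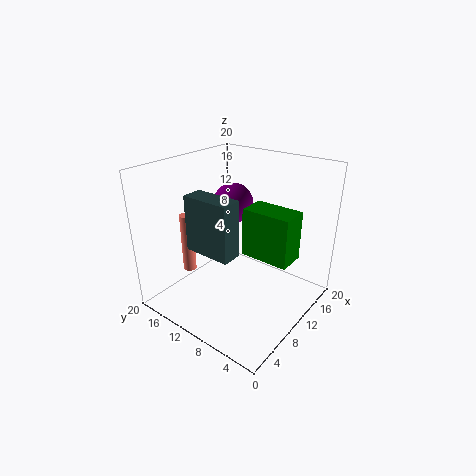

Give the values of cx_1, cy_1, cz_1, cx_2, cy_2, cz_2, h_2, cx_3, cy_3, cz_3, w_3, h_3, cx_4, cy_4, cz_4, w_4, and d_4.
cx_1 = 14; cy_1 = 14; cz_1 = 13; cx_2 = 8; cy_2 = 18; cz_2 = 3; h_2 = 9; cx_3 = 11; cy_3 = 3; cz_3 = 7; w_3 = 4; h_3 = 7; cx_4 = 6; cy_4 = 9; cz_4 = 8; w_4 = 3; d_4 = 7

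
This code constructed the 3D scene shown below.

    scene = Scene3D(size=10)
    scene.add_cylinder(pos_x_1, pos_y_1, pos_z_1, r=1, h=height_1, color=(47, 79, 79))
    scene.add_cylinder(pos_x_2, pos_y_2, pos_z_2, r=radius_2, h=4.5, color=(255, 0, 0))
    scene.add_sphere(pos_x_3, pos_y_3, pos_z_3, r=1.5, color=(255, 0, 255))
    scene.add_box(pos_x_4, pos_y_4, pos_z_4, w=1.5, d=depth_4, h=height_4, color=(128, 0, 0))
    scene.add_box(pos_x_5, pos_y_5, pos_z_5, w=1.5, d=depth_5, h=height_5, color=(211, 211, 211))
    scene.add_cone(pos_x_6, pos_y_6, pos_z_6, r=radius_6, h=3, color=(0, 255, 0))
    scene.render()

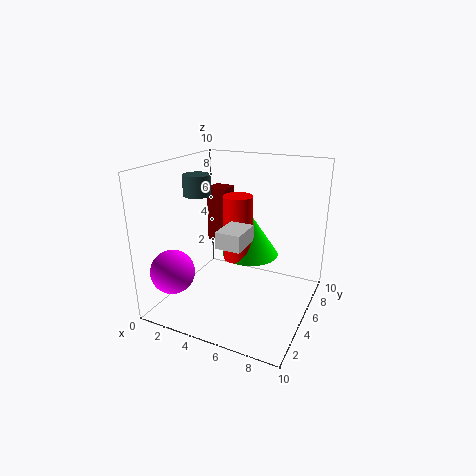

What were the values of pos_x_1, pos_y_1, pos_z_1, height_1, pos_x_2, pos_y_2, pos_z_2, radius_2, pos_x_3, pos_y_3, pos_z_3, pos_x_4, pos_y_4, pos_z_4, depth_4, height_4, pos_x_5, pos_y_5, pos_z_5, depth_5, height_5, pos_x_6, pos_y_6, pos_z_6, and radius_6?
pos_x_1 = 1.5, pos_y_1 = 5.5, pos_z_1 = 7.5, height_1 = 1.5, pos_x_2 = 5, pos_y_2 = 5, pos_z_2 = 3.5, radius_2 = 1, pos_x_3 = 1.5, pos_y_3 = 2, pos_z_3 = 3, pos_x_4 = 2, pos_y_4 = 6, pos_z_4 = 4, depth_4 = 1.5, height_4 = 4, pos_x_5 = 5.5, pos_y_5 = 1, pos_z_5 = 6, depth_5 = 2, height_5 = 1, pos_x_6 = 5.5, pos_y_6 = 6, pos_z_6 = 3.5, radius_6 = 2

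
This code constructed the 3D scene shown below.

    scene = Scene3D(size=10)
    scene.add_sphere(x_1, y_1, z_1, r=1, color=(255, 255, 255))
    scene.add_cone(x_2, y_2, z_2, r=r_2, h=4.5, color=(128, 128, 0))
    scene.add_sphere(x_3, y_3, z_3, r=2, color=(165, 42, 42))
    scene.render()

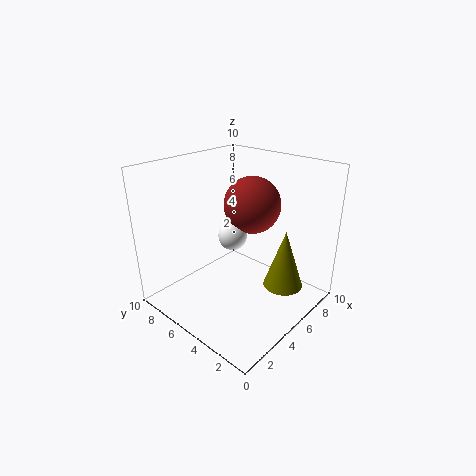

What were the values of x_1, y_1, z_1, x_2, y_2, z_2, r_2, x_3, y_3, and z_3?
x_1 = 5, y_1 = 5.5, z_1 = 5, x_2 = 8, y_2 = 3, z_2 = 0.5, r_2 = 1.5, x_3 = 6.5, y_3 = 5, z_3 = 7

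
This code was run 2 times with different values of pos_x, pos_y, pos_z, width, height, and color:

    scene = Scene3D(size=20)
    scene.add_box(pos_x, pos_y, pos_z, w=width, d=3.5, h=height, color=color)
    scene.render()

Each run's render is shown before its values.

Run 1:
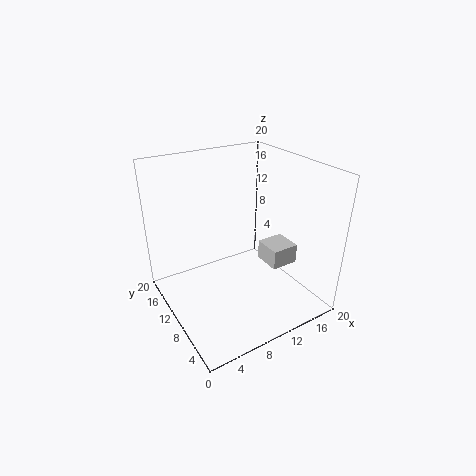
pos_x = 11; pos_y = 3; pos_z = 8.5; width = 3.5; height = 2.5; color = 'lightgray'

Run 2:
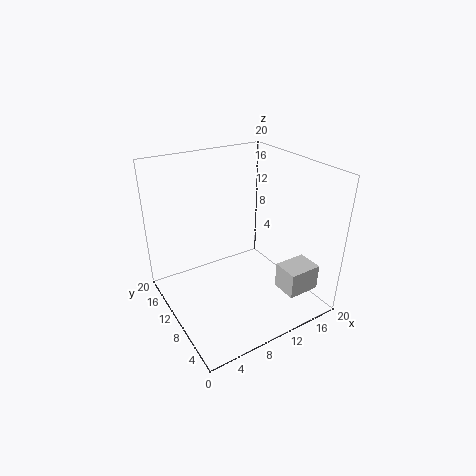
pos_x = 13; pos_y = 1.5; pos_z = 4; width = 4.5; height = 3.5; color = 'lightgray'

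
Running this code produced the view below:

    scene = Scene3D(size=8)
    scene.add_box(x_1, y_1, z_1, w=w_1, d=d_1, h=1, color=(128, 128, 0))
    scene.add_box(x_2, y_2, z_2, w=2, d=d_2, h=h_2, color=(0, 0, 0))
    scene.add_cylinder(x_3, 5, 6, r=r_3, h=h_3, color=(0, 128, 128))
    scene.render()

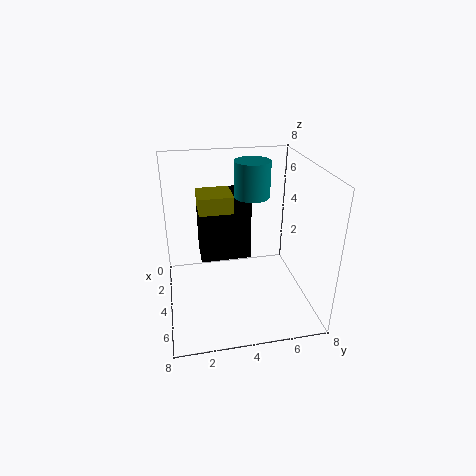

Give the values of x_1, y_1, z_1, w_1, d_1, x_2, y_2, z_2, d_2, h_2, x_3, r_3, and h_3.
x_1 = 1; y_1 = 2; z_1 = 5; w_1 = 2; d_1 = 2; x_2 = 1; y_2 = 2; z_2 = 2; d_2 = 3; h_2 = 4; x_3 = 3; r_3 = 1; h_3 = 2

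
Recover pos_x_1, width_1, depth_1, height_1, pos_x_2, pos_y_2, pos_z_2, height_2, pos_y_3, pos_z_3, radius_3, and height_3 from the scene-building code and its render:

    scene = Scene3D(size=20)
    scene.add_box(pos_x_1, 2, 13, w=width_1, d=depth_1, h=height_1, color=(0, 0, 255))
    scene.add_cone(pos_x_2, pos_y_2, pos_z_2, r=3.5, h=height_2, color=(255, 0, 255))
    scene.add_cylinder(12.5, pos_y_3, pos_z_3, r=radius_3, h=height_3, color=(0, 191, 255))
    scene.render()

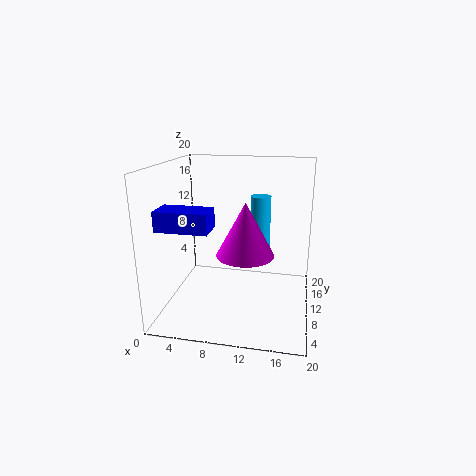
pos_x_1 = 1.5, width_1 = 6.5, depth_1 = 3.5, height_1 = 2.5, pos_x_2 = 12, pos_y_2 = 4.5, pos_z_2 = 10, height_2 = 6.5, pos_y_3 = 14.5, pos_z_3 = 6.5, radius_3 = 1.5, height_3 = 8.5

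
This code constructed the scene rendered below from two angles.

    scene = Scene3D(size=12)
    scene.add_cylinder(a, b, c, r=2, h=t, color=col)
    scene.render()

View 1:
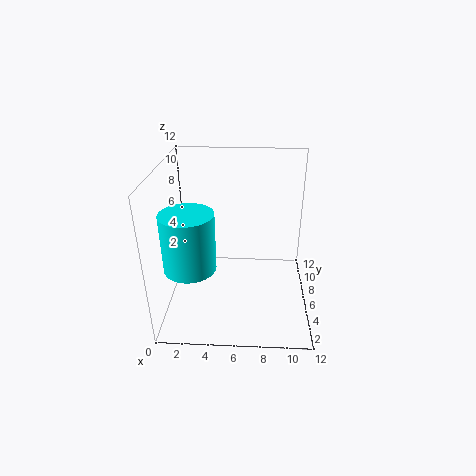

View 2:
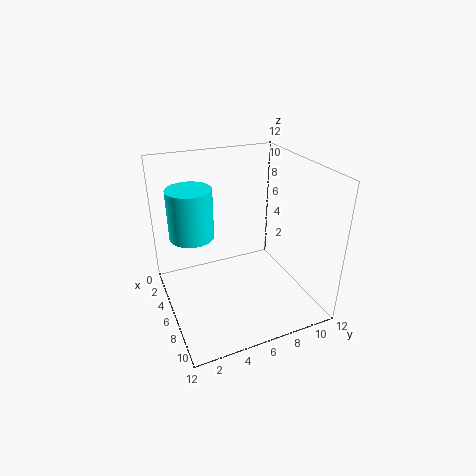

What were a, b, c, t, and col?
a = 2.5
b = 3
c = 5
t = 4.5
col = 'cyan'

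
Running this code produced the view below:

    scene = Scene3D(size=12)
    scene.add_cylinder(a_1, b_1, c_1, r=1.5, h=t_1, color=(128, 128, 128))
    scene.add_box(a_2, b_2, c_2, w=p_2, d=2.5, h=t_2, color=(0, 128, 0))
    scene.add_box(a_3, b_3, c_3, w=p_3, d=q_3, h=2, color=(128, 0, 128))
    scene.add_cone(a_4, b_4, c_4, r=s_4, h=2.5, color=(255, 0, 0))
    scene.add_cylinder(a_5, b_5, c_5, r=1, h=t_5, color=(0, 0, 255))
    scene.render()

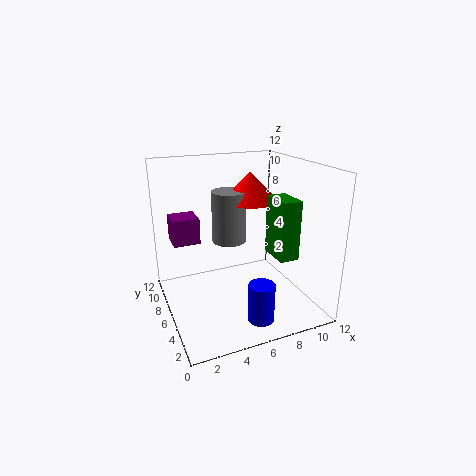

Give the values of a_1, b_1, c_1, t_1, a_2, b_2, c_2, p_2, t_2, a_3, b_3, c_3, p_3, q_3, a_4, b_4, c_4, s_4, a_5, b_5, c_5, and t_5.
a_1 = 6; b_1 = 8; c_1 = 5; t_1 = 4.5; a_2 = 7.5; b_2 = 1.5; c_2 = 5.5; p_2 = 1.5; t_2 = 4.5; a_3 = 0.5; b_3 = 5; c_3 = 6.5; p_3 = 2; q_3 = 2; a_4 = 8; b_4 = 8; c_4 = 8.5; s_4 = 2.5; a_5 = 6; b_5 = 1.5; c_5 = 1; t_5 = 3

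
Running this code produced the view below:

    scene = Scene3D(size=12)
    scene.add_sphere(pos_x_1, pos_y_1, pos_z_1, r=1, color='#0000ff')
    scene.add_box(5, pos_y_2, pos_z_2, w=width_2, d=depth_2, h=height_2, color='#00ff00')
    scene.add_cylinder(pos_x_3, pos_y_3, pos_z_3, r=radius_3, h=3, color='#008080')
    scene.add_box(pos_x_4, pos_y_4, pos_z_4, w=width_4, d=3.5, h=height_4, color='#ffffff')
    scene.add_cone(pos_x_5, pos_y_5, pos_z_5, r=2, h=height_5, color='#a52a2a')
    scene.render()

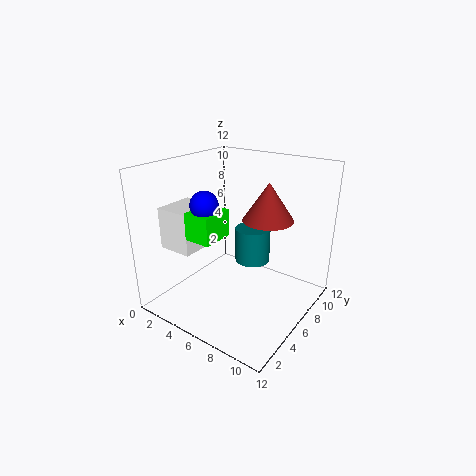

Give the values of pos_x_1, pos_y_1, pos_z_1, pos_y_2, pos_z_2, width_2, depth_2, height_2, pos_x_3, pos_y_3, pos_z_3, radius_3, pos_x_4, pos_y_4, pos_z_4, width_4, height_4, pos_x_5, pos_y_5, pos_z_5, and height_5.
pos_x_1 = 6
pos_y_1 = 2
pos_z_1 = 10
pos_y_2 = 1
pos_z_2 = 7.5
width_2 = 2
depth_2 = 2.5
height_2 = 2
pos_x_3 = 6.5
pos_y_3 = 7.5
pos_z_3 = 3.5
radius_3 = 1.5
pos_x_4 = 0.5
pos_y_4 = 2.5
pos_z_4 = 5
width_4 = 3
height_4 = 3.5
pos_x_5 = 8.5
pos_y_5 = 6.5
pos_z_5 = 8
height_5 = 3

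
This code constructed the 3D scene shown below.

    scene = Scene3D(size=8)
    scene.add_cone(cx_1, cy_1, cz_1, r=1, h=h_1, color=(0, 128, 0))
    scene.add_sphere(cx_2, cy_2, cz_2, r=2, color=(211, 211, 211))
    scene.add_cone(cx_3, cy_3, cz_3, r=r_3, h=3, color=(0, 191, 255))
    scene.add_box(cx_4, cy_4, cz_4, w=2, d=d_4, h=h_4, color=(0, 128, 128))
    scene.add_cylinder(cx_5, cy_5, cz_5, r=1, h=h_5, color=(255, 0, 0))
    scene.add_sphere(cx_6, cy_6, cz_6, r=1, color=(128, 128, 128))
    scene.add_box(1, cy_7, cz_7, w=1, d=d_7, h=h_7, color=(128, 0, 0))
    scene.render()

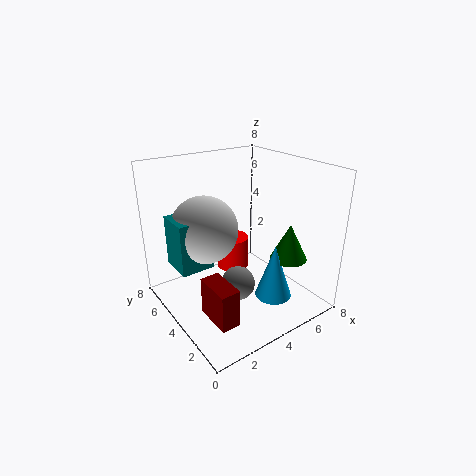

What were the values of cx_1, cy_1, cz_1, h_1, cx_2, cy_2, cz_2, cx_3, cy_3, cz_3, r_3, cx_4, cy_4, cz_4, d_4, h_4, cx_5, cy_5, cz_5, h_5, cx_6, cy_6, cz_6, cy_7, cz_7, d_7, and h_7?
cx_1 = 6; cy_1 = 2; cz_1 = 3; h_1 = 2; cx_2 = 3; cy_2 = 6; cz_2 = 4; cx_3 = 5; cy_3 = 2; cz_3 = 1; r_3 = 1; cx_4 = 1; cy_4 = 5; cz_4 = 2; d_4 = 2; h_4 = 3; cx_5 = 5; cy_5 = 6; cz_5 = 1; h_5 = 2; cx_6 = 4; cy_6 = 4; cz_6 = 1; cy_7 = 1; cz_7 = 1; d_7 = 2; h_7 = 2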